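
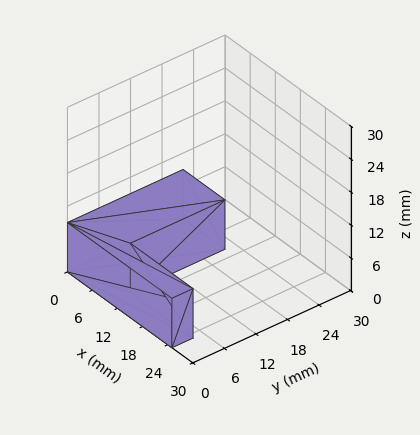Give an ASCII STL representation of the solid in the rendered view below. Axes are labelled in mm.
Reading the render: the shape is an L-shaped prism: outer 25 × 22 mm, arm thicknesses ≈ 4 mm (horizontal) and 10 mm (vertical), extruded 9 mm in z (dimensions read to the nearest mm from the axis ticks). For the STL, each face is triangulated and given an outward normal.

solid part
  facet normal 0.0000 0.0000 -1.0000
    outer loop
      vertex 25.000 4.000 0.000
      vertex 25.000 0.000 0.000
      vertex 0.000 0.000 0.000
    endloop
  endfacet
  facet normal 0.0000 0.0000 -1.0000
    outer loop
      vertex 10.000 4.000 0.000
      vertex 25.000 4.000 0.000
      vertex 0.000 0.000 0.000
    endloop
  endfacet
  facet normal 0.0000 0.0000 -1.0000
    outer loop
      vertex 10.000 22.000 0.000
      vertex 10.000 4.000 0.000
      vertex 0.000 0.000 0.000
    endloop
  endfacet
  facet normal 0.0000 0.0000 -1.0000
    outer loop
      vertex 0.000 22.000 0.000
      vertex 10.000 22.000 0.000
      vertex 0.000 0.000 0.000
    endloop
  endfacet
  facet normal 0.0000 0.0000 1.0000
    outer loop
      vertex 0.000 0.000 9.000
      vertex 25.000 0.000 9.000
      vertex 25.000 4.000 9.000
    endloop
  endfacet
  facet normal 0.0000 0.0000 1.0000
    outer loop
      vertex 0.000 0.000 9.000
      vertex 25.000 4.000 9.000
      vertex 10.000 4.000 9.000
    endloop
  endfacet
  facet normal 0.0000 0.0000 1.0000
    outer loop
      vertex 0.000 0.000 9.000
      vertex 10.000 4.000 9.000
      vertex 10.000 22.000 9.000
    endloop
  endfacet
  facet normal 0.0000 0.0000 1.0000
    outer loop
      vertex 0.000 0.000 9.000
      vertex 10.000 22.000 9.000
      vertex 0.000 22.000 9.000
    endloop
  endfacet
  facet normal 0.0000 -1.0000 0.0000
    outer loop
      vertex 0.000 0.000 0.000
      vertex 25.000 0.000 0.000
      vertex 25.000 0.000 9.000
    endloop
  endfacet
  facet normal 0.0000 -1.0000 0.0000
    outer loop
      vertex 0.000 0.000 0.000
      vertex 25.000 0.000 9.000
      vertex 0.000 0.000 9.000
    endloop
  endfacet
  facet normal 1.0000 0.0000 0.0000
    outer loop
      vertex 25.000 0.000 0.000
      vertex 25.000 4.000 0.000
      vertex 25.000 4.000 9.000
    endloop
  endfacet
  facet normal 1.0000 0.0000 0.0000
    outer loop
      vertex 25.000 0.000 0.000
      vertex 25.000 4.000 9.000
      vertex 25.000 0.000 9.000
    endloop
  endfacet
  facet normal 0.0000 1.0000 0.0000
    outer loop
      vertex 25.000 4.000 0.000
      vertex 10.000 4.000 0.000
      vertex 10.000 4.000 9.000
    endloop
  endfacet
  facet normal 0.0000 1.0000 0.0000
    outer loop
      vertex 25.000 4.000 0.000
      vertex 10.000 4.000 9.000
      vertex 25.000 4.000 9.000
    endloop
  endfacet
  facet normal 1.0000 0.0000 0.0000
    outer loop
      vertex 10.000 4.000 0.000
      vertex 10.000 22.000 0.000
      vertex 10.000 22.000 9.000
    endloop
  endfacet
  facet normal 1.0000 0.0000 0.0000
    outer loop
      vertex 10.000 4.000 0.000
      vertex 10.000 22.000 9.000
      vertex 10.000 4.000 9.000
    endloop
  endfacet
  facet normal 0.0000 1.0000 0.0000
    outer loop
      vertex 10.000 22.000 0.000
      vertex 0.000 22.000 0.000
      vertex 0.000 22.000 9.000
    endloop
  endfacet
  facet normal 0.0000 1.0000 0.0000
    outer loop
      vertex 10.000 22.000 0.000
      vertex 0.000 22.000 9.000
      vertex 10.000 22.000 9.000
    endloop
  endfacet
  facet normal -1.0000 0.0000 0.0000
    outer loop
      vertex 0.000 22.000 0.000
      vertex 0.000 0.000 0.000
      vertex 0.000 0.000 9.000
    endloop
  endfacet
  facet normal -1.0000 0.0000 0.0000
    outer loop
      vertex 0.000 22.000 0.000
      vertex 0.000 0.000 9.000
      vertex 0.000 22.000 9.000
    endloop
  endfacet
endsolid part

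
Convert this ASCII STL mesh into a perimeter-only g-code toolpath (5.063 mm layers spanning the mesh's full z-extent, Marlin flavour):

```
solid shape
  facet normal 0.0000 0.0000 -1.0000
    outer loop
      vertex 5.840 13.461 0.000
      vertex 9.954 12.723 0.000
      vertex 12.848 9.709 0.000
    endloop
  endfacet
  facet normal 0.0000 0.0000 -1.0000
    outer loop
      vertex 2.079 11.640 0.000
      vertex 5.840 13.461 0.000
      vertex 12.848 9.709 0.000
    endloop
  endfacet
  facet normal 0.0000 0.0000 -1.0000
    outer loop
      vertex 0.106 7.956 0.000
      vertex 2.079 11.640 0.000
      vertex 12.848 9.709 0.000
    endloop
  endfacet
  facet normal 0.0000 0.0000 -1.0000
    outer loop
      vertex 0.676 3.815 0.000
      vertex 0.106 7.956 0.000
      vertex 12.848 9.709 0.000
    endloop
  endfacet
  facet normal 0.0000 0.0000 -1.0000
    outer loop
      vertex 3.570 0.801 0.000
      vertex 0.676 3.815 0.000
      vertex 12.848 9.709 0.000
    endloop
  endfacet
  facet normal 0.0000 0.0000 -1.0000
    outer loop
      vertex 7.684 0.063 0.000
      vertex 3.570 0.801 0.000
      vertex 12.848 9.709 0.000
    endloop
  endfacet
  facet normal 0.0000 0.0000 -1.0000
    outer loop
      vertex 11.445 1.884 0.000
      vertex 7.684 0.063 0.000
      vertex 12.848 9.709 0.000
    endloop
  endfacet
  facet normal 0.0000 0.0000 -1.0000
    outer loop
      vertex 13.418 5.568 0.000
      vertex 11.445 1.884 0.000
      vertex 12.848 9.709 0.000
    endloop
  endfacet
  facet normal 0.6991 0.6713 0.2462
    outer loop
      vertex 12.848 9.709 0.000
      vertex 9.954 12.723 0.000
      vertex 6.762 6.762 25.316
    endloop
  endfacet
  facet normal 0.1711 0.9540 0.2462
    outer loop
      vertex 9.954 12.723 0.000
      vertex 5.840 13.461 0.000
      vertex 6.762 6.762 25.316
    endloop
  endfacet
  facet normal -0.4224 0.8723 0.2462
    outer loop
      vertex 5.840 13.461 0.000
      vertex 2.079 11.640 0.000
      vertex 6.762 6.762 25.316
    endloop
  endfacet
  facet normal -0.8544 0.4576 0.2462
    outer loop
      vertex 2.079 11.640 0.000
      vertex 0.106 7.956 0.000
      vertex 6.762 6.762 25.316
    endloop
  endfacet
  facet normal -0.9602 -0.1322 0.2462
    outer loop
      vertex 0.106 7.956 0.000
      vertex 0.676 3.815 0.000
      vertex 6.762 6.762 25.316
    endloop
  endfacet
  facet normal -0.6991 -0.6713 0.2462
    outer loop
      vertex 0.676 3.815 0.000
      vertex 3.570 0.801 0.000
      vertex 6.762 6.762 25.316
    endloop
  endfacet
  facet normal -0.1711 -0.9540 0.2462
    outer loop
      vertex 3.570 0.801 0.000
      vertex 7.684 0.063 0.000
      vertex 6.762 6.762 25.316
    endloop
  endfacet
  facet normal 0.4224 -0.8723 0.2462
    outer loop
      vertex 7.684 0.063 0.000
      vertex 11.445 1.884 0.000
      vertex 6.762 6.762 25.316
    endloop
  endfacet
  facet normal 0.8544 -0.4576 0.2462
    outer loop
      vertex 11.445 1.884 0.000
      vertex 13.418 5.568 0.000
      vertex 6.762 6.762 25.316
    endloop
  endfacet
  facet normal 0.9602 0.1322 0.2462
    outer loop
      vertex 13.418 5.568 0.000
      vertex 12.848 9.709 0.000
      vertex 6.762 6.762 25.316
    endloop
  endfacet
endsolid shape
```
; perimeter-only toolpath
G21 ; units = mm
G90 ; absolute positioning
G28 ; home
; layer 1
G0 Z5.063
G0 X11.631 Y9.120
G1 X9.316 Y11.531
G1 X6.024 Y12.121
G1 X3.016 Y10.664
G1 X1.437 Y7.717
G1 X1.893 Y4.404
G1 X4.208 Y1.993
G1 X7.500 Y1.403
G1 X10.508 Y2.860
G1 X12.087 Y5.807
G1 X11.631 Y9.120
; layer 2
G0 Z10.126
G0 X10.414 Y8.530
G1 X8.677 Y10.339
G1 X6.209 Y10.781
G1 X3.952 Y9.689
G1 X2.768 Y7.478
G1 X3.110 Y4.994
G1 X4.847 Y3.185
G1 X7.315 Y2.743
G1 X9.572 Y3.835
G1 X10.756 Y6.046
G1 X10.414 Y8.530
; layer 3
G0 Z15.190
G0 X9.196 Y7.941
G1 X8.039 Y9.146
G1 X6.393 Y9.442
G1 X4.889 Y8.713
G1 X4.100 Y7.240
G1 X4.328 Y5.583
G1 X5.485 Y4.378
G1 X7.131 Y4.082
G1 X8.635 Y4.811
G1 X9.424 Y6.284
G1 X9.196 Y7.941
; layer 4
G0 Z20.253
G0 X7.979 Y7.351
G1 X7.400 Y7.954
G1 X6.578 Y8.102
G1 X5.825 Y7.738
G1 X5.431 Y7.001
G1 X5.545 Y6.173
G1 X6.124 Y5.570
G1 X6.946 Y5.422
G1 X7.699 Y5.786
G1 X8.093 Y6.523
G1 X7.979 Y7.351
M2 ; end

The solid is a regular 10-sided pyramid, base circumscribed radius ≈ 6.76 mm, apex at z ≈ 25.3 mm. Slicing at Δz = 5.063 mm — 5 equal slices spanning the solid's height, so layer i sits at z = i·h/5 — gives 4 non-empty perimeters. Each is a 10-segment closed polygon; G0 lifts to the layer z and rapids to the start vertex, then G1 traces the edges. The cross-section shrinks linearly with z (the slice at the apex is degenerate and omitted).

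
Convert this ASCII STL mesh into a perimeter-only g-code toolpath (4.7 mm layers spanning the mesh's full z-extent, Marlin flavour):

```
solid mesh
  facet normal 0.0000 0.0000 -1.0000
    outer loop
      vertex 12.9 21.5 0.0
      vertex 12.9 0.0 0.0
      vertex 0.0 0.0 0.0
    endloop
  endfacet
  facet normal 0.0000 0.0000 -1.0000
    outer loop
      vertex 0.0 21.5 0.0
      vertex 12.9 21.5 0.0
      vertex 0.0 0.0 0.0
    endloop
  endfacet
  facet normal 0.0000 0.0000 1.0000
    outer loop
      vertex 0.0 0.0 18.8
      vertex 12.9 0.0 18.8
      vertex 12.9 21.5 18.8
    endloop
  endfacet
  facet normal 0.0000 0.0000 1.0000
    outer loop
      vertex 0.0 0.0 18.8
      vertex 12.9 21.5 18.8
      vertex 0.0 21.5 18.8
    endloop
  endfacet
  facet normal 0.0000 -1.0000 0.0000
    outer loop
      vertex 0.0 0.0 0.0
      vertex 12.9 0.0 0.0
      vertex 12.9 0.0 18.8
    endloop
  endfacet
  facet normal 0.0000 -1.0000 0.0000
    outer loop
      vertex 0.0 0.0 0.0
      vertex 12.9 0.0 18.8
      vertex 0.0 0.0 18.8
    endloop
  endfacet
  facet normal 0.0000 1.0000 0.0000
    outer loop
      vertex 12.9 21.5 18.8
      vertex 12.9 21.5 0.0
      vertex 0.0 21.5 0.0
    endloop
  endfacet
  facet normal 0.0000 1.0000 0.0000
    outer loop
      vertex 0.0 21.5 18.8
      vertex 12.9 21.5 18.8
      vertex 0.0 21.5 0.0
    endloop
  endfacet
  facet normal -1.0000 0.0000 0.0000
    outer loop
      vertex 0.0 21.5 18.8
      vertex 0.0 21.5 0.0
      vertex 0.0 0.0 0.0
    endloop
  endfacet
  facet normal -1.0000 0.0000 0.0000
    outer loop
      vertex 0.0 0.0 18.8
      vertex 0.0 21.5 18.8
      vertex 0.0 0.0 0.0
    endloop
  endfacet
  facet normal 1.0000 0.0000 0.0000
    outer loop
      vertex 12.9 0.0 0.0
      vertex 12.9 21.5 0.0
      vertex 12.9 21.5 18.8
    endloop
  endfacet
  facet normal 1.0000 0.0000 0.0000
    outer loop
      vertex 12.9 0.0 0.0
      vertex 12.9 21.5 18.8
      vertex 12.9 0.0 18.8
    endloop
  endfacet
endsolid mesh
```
; perimeter-only toolpath
G21 ; units = mm
G90 ; absolute positioning
G28 ; home
; layer 1
G0 Z4.7
G0 X0.0 Y0.0
G1 X12.9 Y0.0
G1 X12.9 Y21.5
G1 X0.0 Y21.5
G1 X0.0 Y0.0
; layer 2
G0 Z9.4
G0 X0.0 Y0.0
G1 X12.9 Y0.0
G1 X12.9 Y21.5
G1 X0.0 Y21.5
G1 X0.0 Y0.0
; layer 3
G0 Z14.1
G0 X0.0 Y0.0
G1 X12.9 Y0.0
G1 X12.9 Y21.5
G1 X0.0 Y21.5
G1 X0.0 Y0.0
; layer 4
G0 Z18.8
G0 X0.0 Y0.0
G1 X12.9 Y0.0
G1 X12.9 Y21.5
G1 X0.0 Y21.5
G1 X0.0 Y0.0
M2 ; end

The solid is a rectangular box, roughly 12.9 × 21.5 mm footprint and 18.8 mm tall. Slicing at Δz = 4.7 mm — 4 equal slices spanning the solid's height, so layer i sits at z = i·h/4 — gives 4 non-empty perimeters. Each is a 4-segment closed polygon; G0 lifts to the layer z and rapids to the start vertex, then G1 traces the edges.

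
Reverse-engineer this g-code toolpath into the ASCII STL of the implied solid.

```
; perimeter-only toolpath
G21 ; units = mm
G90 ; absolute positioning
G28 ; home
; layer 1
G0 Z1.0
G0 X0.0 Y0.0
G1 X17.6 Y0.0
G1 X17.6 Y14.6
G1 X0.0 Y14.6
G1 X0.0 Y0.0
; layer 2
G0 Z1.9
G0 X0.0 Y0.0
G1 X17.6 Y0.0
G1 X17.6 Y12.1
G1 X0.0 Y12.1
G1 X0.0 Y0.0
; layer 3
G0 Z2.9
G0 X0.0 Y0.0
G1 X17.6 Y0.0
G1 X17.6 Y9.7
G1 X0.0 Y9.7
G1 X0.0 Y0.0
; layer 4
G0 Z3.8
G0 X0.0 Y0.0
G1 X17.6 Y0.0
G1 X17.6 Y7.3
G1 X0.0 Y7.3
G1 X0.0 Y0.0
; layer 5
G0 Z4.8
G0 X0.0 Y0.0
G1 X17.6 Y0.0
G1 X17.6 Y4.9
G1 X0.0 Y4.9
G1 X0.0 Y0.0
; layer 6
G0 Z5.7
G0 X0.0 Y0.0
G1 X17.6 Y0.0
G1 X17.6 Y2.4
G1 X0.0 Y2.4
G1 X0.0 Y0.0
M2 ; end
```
solid part
  facet normal 0.0000 0.0000 -1.0000
    outer loop
      vertex 17.6 17.0 0.0
      vertex 17.6 0.0 0.0
      vertex 0.0 0.0 0.0
    endloop
  endfacet
  facet normal 0.0000 0.0000 -1.0000
    outer loop
      vertex 0.0 17.0 0.0
      vertex 17.6 17.0 0.0
      vertex 0.0 0.0 0.0
    endloop
  endfacet
  facet normal 0.0000 -1.0000 0.0000
    outer loop
      vertex 0.0 0.0 0.0
      vertex 17.6 0.0 0.0
      vertex 17.6 0.0 6.7
    endloop
  endfacet
  facet normal 0.0000 -1.0000 0.0000
    outer loop
      vertex 0.0 0.0 0.0
      vertex 17.6 0.0 6.7
      vertex 0.0 0.0 6.7
    endloop
  endfacet
  facet normal 0.0000 0.3667 0.9304
    outer loop
      vertex 0.0 0.0 6.7
      vertex 17.6 0.0 6.7
      vertex 17.6 17.0 0.0
    endloop
  endfacet
  facet normal 0.0000 0.3667 0.9304
    outer loop
      vertex 0.0 0.0 6.7
      vertex 17.6 17.0 0.0
      vertex 0.0 17.0 0.0
    endloop
  endfacet
  facet normal -1.0000 0.0000 0.0000
    outer loop
      vertex 0.0 0.0 6.7
      vertex 0.0 17.0 0.0
      vertex 0.0 0.0 0.0
    endloop
  endfacet
  facet normal 1.0000 0.0000 0.0000
    outer loop
      vertex 17.6 0.0 0.0
      vertex 17.6 17.0 0.0
      vertex 17.6 0.0 6.7
    endloop
  endfacet
endsolid part

The G0 Z moves step by Δz≈1.0 mm. The G1 loops shrink linearly with z, so the solid tapers from its base footprint up to z≈6.7. Closing with a flat bottom cap and the tapered top and triangulating gives 8 facets — a wedge (ramp): 17.6 × 17 mm base, rising to 6.7 mm along the y=0 edge and sloping linearly to z=0 at y=17.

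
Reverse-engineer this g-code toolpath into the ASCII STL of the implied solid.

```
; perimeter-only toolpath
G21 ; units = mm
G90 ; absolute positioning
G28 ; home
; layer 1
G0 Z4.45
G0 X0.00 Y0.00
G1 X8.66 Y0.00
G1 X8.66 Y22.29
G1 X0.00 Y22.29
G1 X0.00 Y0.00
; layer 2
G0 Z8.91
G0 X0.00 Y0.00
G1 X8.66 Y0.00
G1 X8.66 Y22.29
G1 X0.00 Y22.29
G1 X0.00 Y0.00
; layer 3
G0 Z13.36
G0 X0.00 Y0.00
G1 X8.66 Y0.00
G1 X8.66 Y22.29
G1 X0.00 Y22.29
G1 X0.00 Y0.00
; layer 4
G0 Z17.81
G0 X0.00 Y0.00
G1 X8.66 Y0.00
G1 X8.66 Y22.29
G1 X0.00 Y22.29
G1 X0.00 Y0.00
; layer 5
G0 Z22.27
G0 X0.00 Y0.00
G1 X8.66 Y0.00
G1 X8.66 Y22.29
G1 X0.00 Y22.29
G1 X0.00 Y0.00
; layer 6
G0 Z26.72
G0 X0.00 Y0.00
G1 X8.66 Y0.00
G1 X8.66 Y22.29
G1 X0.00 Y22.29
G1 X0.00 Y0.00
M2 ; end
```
solid part
  facet normal 0.0000 0.0000 -1.0000
    outer loop
      vertex 8.66 22.29 0.00
      vertex 8.66 0.00 0.00
      vertex 0.00 0.00 0.00
    endloop
  endfacet
  facet normal 0.0000 0.0000 -1.0000
    outer loop
      vertex 0.00 22.29 0.00
      vertex 8.66 22.29 0.00
      vertex 0.00 0.00 0.00
    endloop
  endfacet
  facet normal 0.0000 0.0000 1.0000
    outer loop
      vertex 0.00 0.00 26.72
      vertex 8.66 0.00 26.72
      vertex 8.66 22.29 26.72
    endloop
  endfacet
  facet normal 0.0000 0.0000 1.0000
    outer loop
      vertex 0.00 0.00 26.72
      vertex 8.66 22.29 26.72
      vertex 0.00 22.29 26.72
    endloop
  endfacet
  facet normal 0.0000 -1.0000 0.0000
    outer loop
      vertex 0.00 0.00 0.00
      vertex 8.66 0.00 0.00
      vertex 8.66 0.00 26.72
    endloop
  endfacet
  facet normal 0.0000 -1.0000 0.0000
    outer loop
      vertex 0.00 0.00 0.00
      vertex 8.66 0.00 26.72
      vertex 0.00 0.00 26.72
    endloop
  endfacet
  facet normal 0.0000 1.0000 0.0000
    outer loop
      vertex 8.66 22.29 26.72
      vertex 8.66 22.29 0.00
      vertex 0.00 22.29 0.00
    endloop
  endfacet
  facet normal 0.0000 1.0000 0.0000
    outer loop
      vertex 0.00 22.29 26.72
      vertex 8.66 22.29 26.72
      vertex 0.00 22.29 0.00
    endloop
  endfacet
  facet normal -1.0000 0.0000 0.0000
    outer loop
      vertex 0.00 22.29 26.72
      vertex 0.00 22.29 0.00
      vertex 0.00 0.00 0.00
    endloop
  endfacet
  facet normal -1.0000 0.0000 0.0000
    outer loop
      vertex 0.00 0.00 26.72
      vertex 0.00 22.29 26.72
      vertex 0.00 0.00 0.00
    endloop
  endfacet
  facet normal 1.0000 0.0000 0.0000
    outer loop
      vertex 8.66 0.00 0.00
      vertex 8.66 22.29 0.00
      vertex 8.66 22.29 26.72
    endloop
  endfacet
  facet normal 1.0000 0.0000 0.0000
    outer loop
      vertex 8.66 0.00 0.00
      vertex 8.66 22.29 26.72
      vertex 8.66 0.00 26.72
    endloop
  endfacet
endsolid part

The G0 Z moves step by Δz≈4.45 mm. Every layer's G1 loop is the same polygon, so the solid is a straight extrusion of it from z=0 to z≈26.7. Closing with flat bottom and top caps and triangulating gives 12 facets — a rectangular box, roughly 8.66 × 22.3 mm footprint and 26.7 mm tall.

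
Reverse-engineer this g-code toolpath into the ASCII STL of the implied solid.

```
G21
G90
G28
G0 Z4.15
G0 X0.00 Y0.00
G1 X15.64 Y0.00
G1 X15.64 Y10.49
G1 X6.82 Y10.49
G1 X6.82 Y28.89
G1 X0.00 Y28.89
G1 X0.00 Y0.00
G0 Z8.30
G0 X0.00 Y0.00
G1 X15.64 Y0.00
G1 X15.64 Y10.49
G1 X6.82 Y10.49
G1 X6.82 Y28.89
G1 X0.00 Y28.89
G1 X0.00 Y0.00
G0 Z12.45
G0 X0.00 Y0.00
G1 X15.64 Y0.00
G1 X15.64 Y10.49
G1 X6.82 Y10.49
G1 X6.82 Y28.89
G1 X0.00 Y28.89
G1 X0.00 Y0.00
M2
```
solid part
  facet normal 0.0000 0.0000 -1.0000
    outer loop
      vertex 15.64 10.49 0.00
      vertex 15.64 0.00 0.00
      vertex 0.00 0.00 0.00
    endloop
  endfacet
  facet normal 0.0000 0.0000 -1.0000
    outer loop
      vertex 6.82 10.49 0.00
      vertex 15.64 10.49 0.00
      vertex 0.00 0.00 0.00
    endloop
  endfacet
  facet normal 0.0000 0.0000 -1.0000
    outer loop
      vertex 6.82 28.89 0.00
      vertex 6.82 10.49 0.00
      vertex 0.00 0.00 0.00
    endloop
  endfacet
  facet normal 0.0000 0.0000 -1.0000
    outer loop
      vertex 0.00 28.89 0.00
      vertex 6.82 28.89 0.00
      vertex 0.00 0.00 0.00
    endloop
  endfacet
  facet normal 0.0000 0.0000 1.0000
    outer loop
      vertex 0.00 0.00 12.45
      vertex 15.64 0.00 12.45
      vertex 15.64 10.49 12.45
    endloop
  endfacet
  facet normal 0.0000 0.0000 1.0000
    outer loop
      vertex 0.00 0.00 12.45
      vertex 15.64 10.49 12.45
      vertex 6.82 10.49 12.45
    endloop
  endfacet
  facet normal 0.0000 0.0000 1.0000
    outer loop
      vertex 0.00 0.00 12.45
      vertex 6.82 10.49 12.45
      vertex 6.82 28.89 12.45
    endloop
  endfacet
  facet normal 0.0000 0.0000 1.0000
    outer loop
      vertex 0.00 0.00 12.45
      vertex 6.82 28.89 12.45
      vertex 0.00 28.89 12.45
    endloop
  endfacet
  facet normal 0.0000 -1.0000 0.0000
    outer loop
      vertex 0.00 0.00 0.00
      vertex 15.64 0.00 0.00
      vertex 15.64 0.00 12.45
    endloop
  endfacet
  facet normal 0.0000 -1.0000 0.0000
    outer loop
      vertex 0.00 0.00 0.00
      vertex 15.64 0.00 12.45
      vertex 0.00 0.00 12.45
    endloop
  endfacet
  facet normal 1.0000 0.0000 0.0000
    outer loop
      vertex 15.64 0.00 0.00
      vertex 15.64 10.49 0.00
      vertex 15.64 10.49 12.45
    endloop
  endfacet
  facet normal 1.0000 0.0000 0.0000
    outer loop
      vertex 15.64 0.00 0.00
      vertex 15.64 10.49 12.45
      vertex 15.64 0.00 12.45
    endloop
  endfacet
  facet normal 0.0000 1.0000 0.0000
    outer loop
      vertex 15.64 10.49 0.00
      vertex 6.82 10.49 0.00
      vertex 6.82 10.49 12.45
    endloop
  endfacet
  facet normal 0.0000 1.0000 0.0000
    outer loop
      vertex 15.64 10.49 0.00
      vertex 6.82 10.49 12.45
      vertex 15.64 10.49 12.45
    endloop
  endfacet
  facet normal 1.0000 0.0000 0.0000
    outer loop
      vertex 6.82 10.49 0.00
      vertex 6.82 28.89 0.00
      vertex 6.82 28.89 12.45
    endloop
  endfacet
  facet normal 1.0000 0.0000 0.0000
    outer loop
      vertex 6.82 10.49 0.00
      vertex 6.82 28.89 12.45
      vertex 6.82 10.49 12.45
    endloop
  endfacet
  facet normal 0.0000 1.0000 0.0000
    outer loop
      vertex 6.82 28.89 0.00
      vertex 0.00 28.89 0.00
      vertex 0.00 28.89 12.45
    endloop
  endfacet
  facet normal 0.0000 1.0000 0.0000
    outer loop
      vertex 6.82 28.89 0.00
      vertex 0.00 28.89 12.45
      vertex 6.82 28.89 12.45
    endloop
  endfacet
  facet normal -1.0000 0.0000 0.0000
    outer loop
      vertex 0.00 28.89 0.00
      vertex 0.00 0.00 0.00
      vertex 0.00 0.00 12.45
    endloop
  endfacet
  facet normal -1.0000 0.0000 0.0000
    outer loop
      vertex 0.00 28.89 0.00
      vertex 0.00 0.00 12.45
      vertex 0.00 28.89 12.45
    endloop
  endfacet
endsolid part

The G0 Z moves step by Δz≈4.15 mm. Every layer's G1 loop is the same polygon, so the solid is a straight extrusion of it from z=0 to z≈12.4. Closing with flat bottom and top caps and triangulating gives 20 facets — an L-shaped prism: outer 15.6 × 28.9 mm, arm thicknesses ≈ 10.5 mm (horizontal) and 6.82 mm (vertical), extruded 12.4 mm in z.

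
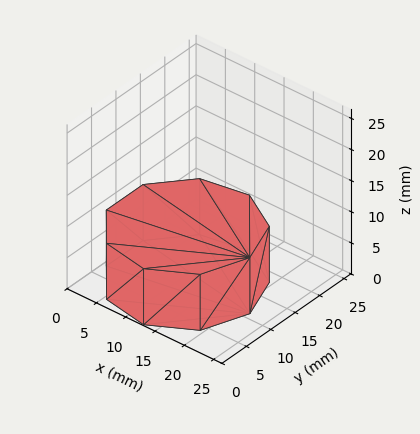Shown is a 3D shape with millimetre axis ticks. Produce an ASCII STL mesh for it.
Reading the render: the shape is a regular 9-sided prism (a cylinder approximated with 9 flat sides), circumscribed radius ≈ 11 mm, height ≈ 9 mm (dimensions read to the nearest mm from the axis ticks). For the STL, each face is triangulated and given an outward normal.

solid part
  facet normal 0.0000 0.0000 -1.0000
    outer loop
      vertex 12.91 21.83 0.00
      vertex 19.43 18.07 0.00
      vertex 22.00 11.00 0.00
    endloop
  endfacet
  facet normal 0.0000 0.0000 -1.0000
    outer loop
      vertex 5.50 20.53 0.00
      vertex 12.91 21.83 0.00
      vertex 22.00 11.00 0.00
    endloop
  endfacet
  facet normal 0.0000 0.0000 -1.0000
    outer loop
      vertex 0.66 14.76 0.00
      vertex 5.50 20.53 0.00
      vertex 22.00 11.00 0.00
    endloop
  endfacet
  facet normal 0.0000 0.0000 -1.0000
    outer loop
      vertex 0.66 7.24 0.00
      vertex 0.66 14.76 0.00
      vertex 22.00 11.00 0.00
    endloop
  endfacet
  facet normal 0.0000 0.0000 -1.0000
    outer loop
      vertex 5.50 1.47 0.00
      vertex 0.66 7.24 0.00
      vertex 22.00 11.00 0.00
    endloop
  endfacet
  facet normal 0.0000 0.0000 -1.0000
    outer loop
      vertex 12.91 0.17 0.00
      vertex 5.50 1.47 0.00
      vertex 22.00 11.00 0.00
    endloop
  endfacet
  facet normal 0.0000 0.0000 -1.0000
    outer loop
      vertex 19.43 3.93 0.00
      vertex 12.91 0.17 0.00
      vertex 22.00 11.00 0.00
    endloop
  endfacet
  facet normal 0.0000 0.0000 1.0000
    outer loop
      vertex 22.00 11.00 9.00
      vertex 19.43 18.07 9.00
      vertex 12.91 21.83 9.00
    endloop
  endfacet
  facet normal 0.0000 0.0000 1.0000
    outer loop
      vertex 22.00 11.00 9.00
      vertex 12.91 21.83 9.00
      vertex 5.50 20.53 9.00
    endloop
  endfacet
  facet normal 0.0000 0.0000 1.0000
    outer loop
      vertex 22.00 11.00 9.00
      vertex 5.50 20.53 9.00
      vertex 0.66 14.76 9.00
    endloop
  endfacet
  facet normal 0.0000 0.0000 1.0000
    outer loop
      vertex 22.00 11.00 9.00
      vertex 0.66 14.76 9.00
      vertex 0.66 7.24 9.00
    endloop
  endfacet
  facet normal 0.0000 0.0000 1.0000
    outer loop
      vertex 22.00 11.00 9.00
      vertex 0.66 7.24 9.00
      vertex 5.50 1.47 9.00
    endloop
  endfacet
  facet normal 0.0000 0.0000 1.0000
    outer loop
      vertex 22.00 11.00 9.00
      vertex 5.50 1.47 9.00
      vertex 12.91 0.17 9.00
    endloop
  endfacet
  facet normal 0.0000 0.0000 1.0000
    outer loop
      vertex 22.00 11.00 9.00
      vertex 12.91 0.17 9.00
      vertex 19.43 3.93 9.00
    endloop
  endfacet
  facet normal 0.9398 0.3416 0.0000
    outer loop
      vertex 22.00 11.00 0.00
      vertex 19.43 18.07 0.00
      vertex 19.43 18.07 9.00
    endloop
  endfacet
  facet normal 0.9398 0.3416 0.0000
    outer loop
      vertex 22.00 11.00 0.00
      vertex 19.43 18.07 9.00
      vertex 22.00 11.00 9.00
    endloop
  endfacet
  facet normal 0.4996 0.8663 0.0000
    outer loop
      vertex 19.43 18.07 0.00
      vertex 12.91 21.83 0.00
      vertex 12.91 21.83 9.00
    endloop
  endfacet
  facet normal 0.4996 0.8663 0.0000
    outer loop
      vertex 19.43 18.07 0.00
      vertex 12.91 21.83 9.00
      vertex 19.43 18.07 9.00
    endloop
  endfacet
  facet normal -0.1728 0.9850 0.0000
    outer loop
      vertex 12.91 21.83 0.00
      vertex 5.50 20.53 0.00
      vertex 5.50 20.53 9.00
    endloop
  endfacet
  facet normal -0.1728 0.9850 0.0000
    outer loop
      vertex 12.91 21.83 0.00
      vertex 5.50 20.53 9.00
      vertex 12.91 21.83 9.00
    endloop
  endfacet
  facet normal -0.7661 0.6427 0.0000
    outer loop
      vertex 5.50 20.53 0.00
      vertex 0.66 14.76 0.00
      vertex 0.66 14.76 9.00
    endloop
  endfacet
  facet normal -0.7661 0.6427 0.0000
    outer loop
      vertex 5.50 20.53 0.00
      vertex 0.66 14.76 9.00
      vertex 5.50 20.53 9.00
    endloop
  endfacet
  facet normal -1.0000 0.0000 0.0000
    outer loop
      vertex 0.66 14.76 0.00
      vertex 0.66 7.24 0.00
      vertex 0.66 7.24 9.00
    endloop
  endfacet
  facet normal -1.0000 0.0000 0.0000
    outer loop
      vertex 0.66 14.76 0.00
      vertex 0.66 7.24 9.00
      vertex 0.66 14.76 9.00
    endloop
  endfacet
  facet normal -0.7661 -0.6427 0.0000
    outer loop
      vertex 0.66 7.24 0.00
      vertex 5.50 1.47 0.00
      vertex 5.50 1.47 9.00
    endloop
  endfacet
  facet normal -0.7661 -0.6427 0.0000
    outer loop
      vertex 0.66 7.24 0.00
      vertex 5.50 1.47 9.00
      vertex 0.66 7.24 9.00
    endloop
  endfacet
  facet normal -0.1728 -0.9850 0.0000
    outer loop
      vertex 5.50 1.47 0.00
      vertex 12.91 0.17 0.00
      vertex 12.91 0.17 9.00
    endloop
  endfacet
  facet normal -0.1728 -0.9850 0.0000
    outer loop
      vertex 5.50 1.47 0.00
      vertex 12.91 0.17 9.00
      vertex 5.50 1.47 9.00
    endloop
  endfacet
  facet normal 0.4996 -0.8663 0.0000
    outer loop
      vertex 12.91 0.17 0.00
      vertex 19.43 3.93 0.00
      vertex 19.43 3.93 9.00
    endloop
  endfacet
  facet normal 0.4996 -0.8663 0.0000
    outer loop
      vertex 12.91 0.17 0.00
      vertex 19.43 3.93 9.00
      vertex 12.91 0.17 9.00
    endloop
  endfacet
  facet normal 0.9398 -0.3416 0.0000
    outer loop
      vertex 19.43 3.93 0.00
      vertex 22.00 11.00 0.00
      vertex 22.00 11.00 9.00
    endloop
  endfacet
  facet normal 0.9398 -0.3416 0.0000
    outer loop
      vertex 19.43 3.93 0.00
      vertex 22.00 11.00 9.00
      vertex 19.43 3.93 9.00
    endloop
  endfacet
endsolid part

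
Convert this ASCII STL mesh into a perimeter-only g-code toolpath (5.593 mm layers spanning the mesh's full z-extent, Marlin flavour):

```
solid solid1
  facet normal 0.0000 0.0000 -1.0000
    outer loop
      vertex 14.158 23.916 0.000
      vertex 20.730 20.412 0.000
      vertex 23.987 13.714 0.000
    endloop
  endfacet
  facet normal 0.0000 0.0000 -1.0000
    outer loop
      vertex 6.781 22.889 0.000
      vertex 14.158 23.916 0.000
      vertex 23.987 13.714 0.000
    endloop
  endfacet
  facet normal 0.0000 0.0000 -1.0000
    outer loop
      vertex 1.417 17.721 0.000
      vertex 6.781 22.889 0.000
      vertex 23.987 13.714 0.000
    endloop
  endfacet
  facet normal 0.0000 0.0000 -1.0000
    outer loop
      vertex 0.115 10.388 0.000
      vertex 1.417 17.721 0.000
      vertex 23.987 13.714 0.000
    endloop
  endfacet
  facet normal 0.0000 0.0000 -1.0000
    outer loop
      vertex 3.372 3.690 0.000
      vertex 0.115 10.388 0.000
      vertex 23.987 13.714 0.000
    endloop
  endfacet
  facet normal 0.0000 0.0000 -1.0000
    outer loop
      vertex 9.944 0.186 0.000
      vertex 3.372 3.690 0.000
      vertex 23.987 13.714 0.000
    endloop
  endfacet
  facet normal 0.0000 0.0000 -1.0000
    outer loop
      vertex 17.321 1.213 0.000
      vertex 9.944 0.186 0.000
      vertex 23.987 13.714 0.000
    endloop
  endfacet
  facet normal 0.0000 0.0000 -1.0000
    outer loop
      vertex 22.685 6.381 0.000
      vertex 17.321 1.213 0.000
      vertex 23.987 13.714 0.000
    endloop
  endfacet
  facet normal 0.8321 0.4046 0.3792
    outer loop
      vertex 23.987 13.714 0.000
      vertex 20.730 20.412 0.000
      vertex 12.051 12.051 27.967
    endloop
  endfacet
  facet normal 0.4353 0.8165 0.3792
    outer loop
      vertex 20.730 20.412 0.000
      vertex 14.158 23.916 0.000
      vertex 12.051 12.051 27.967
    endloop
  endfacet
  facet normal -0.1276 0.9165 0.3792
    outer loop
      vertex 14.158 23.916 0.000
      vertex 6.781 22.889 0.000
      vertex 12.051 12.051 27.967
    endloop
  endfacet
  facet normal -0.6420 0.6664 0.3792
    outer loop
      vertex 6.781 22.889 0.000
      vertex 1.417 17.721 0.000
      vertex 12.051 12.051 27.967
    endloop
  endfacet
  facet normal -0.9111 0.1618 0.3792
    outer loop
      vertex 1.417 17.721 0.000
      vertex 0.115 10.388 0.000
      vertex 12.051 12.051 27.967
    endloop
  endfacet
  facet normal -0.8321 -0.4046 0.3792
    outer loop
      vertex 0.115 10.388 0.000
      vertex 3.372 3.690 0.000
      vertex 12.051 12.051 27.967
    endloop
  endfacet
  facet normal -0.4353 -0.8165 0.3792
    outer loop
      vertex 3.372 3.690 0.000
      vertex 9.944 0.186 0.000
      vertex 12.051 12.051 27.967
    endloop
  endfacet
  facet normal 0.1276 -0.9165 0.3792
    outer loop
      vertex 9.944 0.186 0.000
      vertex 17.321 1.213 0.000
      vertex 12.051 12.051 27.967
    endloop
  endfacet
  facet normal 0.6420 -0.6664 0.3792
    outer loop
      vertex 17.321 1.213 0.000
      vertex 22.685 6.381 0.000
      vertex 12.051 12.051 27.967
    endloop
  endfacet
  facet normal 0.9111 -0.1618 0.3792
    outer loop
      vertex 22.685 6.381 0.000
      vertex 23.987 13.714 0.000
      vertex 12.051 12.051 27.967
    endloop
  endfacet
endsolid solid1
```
; perimeter-only toolpath
G21 ; units = mm
G90 ; absolute positioning
G28 ; home
; layer 1
G0 Z5.593
G0 X21.600 Y13.381
G1 X18.994 Y18.740
G1 X13.737 Y21.543
G1 X7.835 Y20.721
G1 X3.544 Y16.587
G1 X2.502 Y10.721
G1 X5.108 Y5.362
G1 X10.365 Y2.559
G1 X16.267 Y3.381
G1 X20.558 Y7.515
G1 X21.600 Y13.381
; layer 2
G0 Z11.187
G0 X19.213 Y13.049
G1 X17.258 Y17.068
G1 X13.315 Y19.170
G1 X8.889 Y18.554
G1 X5.671 Y15.453
G1 X4.889 Y11.053
G1 X6.844 Y7.034
G1 X10.787 Y4.932
G1 X15.213 Y5.548
G1 X18.431 Y8.649
G1 X19.213 Y13.049
; layer 3
G0 Z16.780
G0 X16.825 Y12.716
G1 X15.523 Y15.395
G1 X12.894 Y16.797
G1 X9.943 Y16.386
G1 X7.797 Y14.319
G1 X7.277 Y11.386
G1 X8.579 Y8.707
G1 X11.208 Y7.305
G1 X14.159 Y7.716
G1 X16.305 Y9.783
G1 X16.825 Y12.716
; layer 4
G0 Z22.374
G0 X14.438 Y12.384
G1 X13.787 Y13.723
G1 X12.472 Y14.424
G1 X10.997 Y14.219
G1 X9.924 Y13.185
G1 X9.664 Y11.718
G1 X10.315 Y10.379
G1 X11.630 Y9.678
G1 X13.105 Y9.883
G1 X14.178 Y10.917
G1 X14.438 Y12.384
M2 ; end

The solid is a regular 10-sided pyramid, base circumscribed radius ≈ 12.1 mm, apex at z ≈ 28 mm. Slicing at Δz = 5.593 mm — 5 equal slices spanning the solid's height, so layer i sits at z = i·h/5 — gives 4 non-empty perimeters. Each is a 10-segment closed polygon; G0 lifts to the layer z and rapids to the start vertex, then G1 traces the edges. The cross-section shrinks linearly with z (the slice at the apex is degenerate and omitted).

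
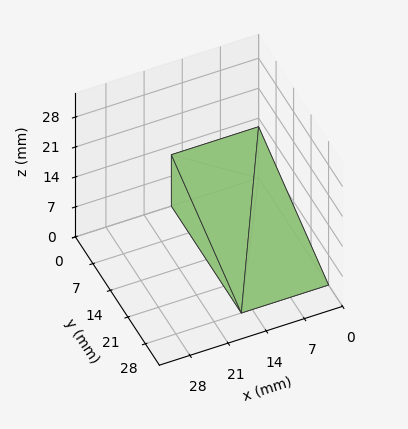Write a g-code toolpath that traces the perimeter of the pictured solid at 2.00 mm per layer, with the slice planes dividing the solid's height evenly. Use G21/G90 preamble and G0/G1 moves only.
Reading the render: the shape is a wedge (ramp): 16 × 28 mm base, rising to 12 mm along the y=0 edge and sloping linearly to z=0 at y=28 (dimensions read to the nearest mm from the axis ticks). For the g-code, the solid's height is divided into equal slices at the stated Δz and each level perimeter traced with G1 moves after a G0 lift.

; perimeter-only toolpath
G21 ; units = mm
G90 ; absolute positioning
G28 ; home
; layer 1
G0 Z2.00
G0 X0.00 Y0.00
G1 X16.00 Y0.00
G1 X16.00 Y23.33
G1 X0.00 Y23.33
G1 X0.00 Y0.00
; layer 2
G0 Z4.00
G0 X0.00 Y0.00
G1 X16.00 Y0.00
G1 X16.00 Y18.67
G1 X0.00 Y18.67
G1 X0.00 Y0.00
; layer 3
G0 Z6.00
G0 X0.00 Y0.00
G1 X16.00 Y0.00
G1 X16.00 Y14.00
G1 X0.00 Y14.00
G1 X0.00 Y0.00
; layer 4
G0 Z8.00
G0 X0.00 Y0.00
G1 X16.00 Y0.00
G1 X16.00 Y9.33
G1 X0.00 Y9.33
G1 X0.00 Y0.00
; layer 5
G0 Z10.00
G0 X0.00 Y0.00
G1 X16.00 Y0.00
G1 X16.00 Y4.67
G1 X0.00 Y4.67
G1 X0.00 Y0.00
M2 ; end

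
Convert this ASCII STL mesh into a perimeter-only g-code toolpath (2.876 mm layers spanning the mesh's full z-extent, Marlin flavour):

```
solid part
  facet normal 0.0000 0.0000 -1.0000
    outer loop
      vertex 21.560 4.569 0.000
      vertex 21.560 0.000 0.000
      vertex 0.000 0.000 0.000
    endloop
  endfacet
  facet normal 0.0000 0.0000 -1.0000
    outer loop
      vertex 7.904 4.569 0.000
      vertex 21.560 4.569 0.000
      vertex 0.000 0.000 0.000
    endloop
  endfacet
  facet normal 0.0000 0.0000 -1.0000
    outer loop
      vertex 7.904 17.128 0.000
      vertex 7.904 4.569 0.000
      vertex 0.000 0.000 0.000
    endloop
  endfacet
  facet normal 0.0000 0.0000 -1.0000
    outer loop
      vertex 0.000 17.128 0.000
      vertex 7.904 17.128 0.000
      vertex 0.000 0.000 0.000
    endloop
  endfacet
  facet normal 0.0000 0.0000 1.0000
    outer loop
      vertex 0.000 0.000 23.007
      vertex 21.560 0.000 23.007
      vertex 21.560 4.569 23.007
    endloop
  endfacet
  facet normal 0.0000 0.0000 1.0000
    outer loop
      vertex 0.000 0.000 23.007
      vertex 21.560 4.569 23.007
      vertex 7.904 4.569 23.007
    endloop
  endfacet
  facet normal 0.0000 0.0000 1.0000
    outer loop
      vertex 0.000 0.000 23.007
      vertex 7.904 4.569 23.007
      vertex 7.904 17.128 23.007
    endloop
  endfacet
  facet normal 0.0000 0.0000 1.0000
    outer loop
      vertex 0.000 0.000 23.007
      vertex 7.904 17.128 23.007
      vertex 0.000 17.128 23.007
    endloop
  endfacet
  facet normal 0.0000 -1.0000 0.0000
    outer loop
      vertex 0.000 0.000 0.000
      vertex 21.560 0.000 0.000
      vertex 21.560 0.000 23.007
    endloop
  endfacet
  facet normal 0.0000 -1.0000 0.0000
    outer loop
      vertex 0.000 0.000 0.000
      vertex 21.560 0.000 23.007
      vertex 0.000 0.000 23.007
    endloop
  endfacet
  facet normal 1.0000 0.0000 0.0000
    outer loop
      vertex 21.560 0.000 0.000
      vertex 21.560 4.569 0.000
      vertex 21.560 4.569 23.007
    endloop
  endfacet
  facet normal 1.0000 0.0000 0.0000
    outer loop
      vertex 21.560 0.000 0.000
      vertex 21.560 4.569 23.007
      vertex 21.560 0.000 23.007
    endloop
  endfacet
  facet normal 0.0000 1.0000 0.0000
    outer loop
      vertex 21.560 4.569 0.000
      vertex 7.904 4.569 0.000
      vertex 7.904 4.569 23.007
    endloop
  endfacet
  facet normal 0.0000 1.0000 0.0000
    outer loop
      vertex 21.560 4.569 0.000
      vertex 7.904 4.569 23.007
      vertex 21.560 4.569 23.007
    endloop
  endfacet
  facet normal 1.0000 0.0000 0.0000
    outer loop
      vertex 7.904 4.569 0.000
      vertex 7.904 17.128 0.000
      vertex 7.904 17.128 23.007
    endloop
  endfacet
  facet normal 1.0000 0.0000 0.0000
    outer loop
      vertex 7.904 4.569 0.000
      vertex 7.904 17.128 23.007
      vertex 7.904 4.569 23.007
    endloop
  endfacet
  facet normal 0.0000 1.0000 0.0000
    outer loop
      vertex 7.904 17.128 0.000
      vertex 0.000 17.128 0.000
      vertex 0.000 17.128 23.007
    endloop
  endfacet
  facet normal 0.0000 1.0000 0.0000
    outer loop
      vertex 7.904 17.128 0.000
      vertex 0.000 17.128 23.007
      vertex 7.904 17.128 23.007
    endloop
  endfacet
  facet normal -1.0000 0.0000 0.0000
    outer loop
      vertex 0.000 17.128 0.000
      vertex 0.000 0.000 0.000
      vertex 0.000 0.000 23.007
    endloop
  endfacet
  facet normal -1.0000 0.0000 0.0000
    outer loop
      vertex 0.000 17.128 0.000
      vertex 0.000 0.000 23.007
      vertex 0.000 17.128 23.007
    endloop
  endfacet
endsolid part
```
; perimeter-only toolpath
G21 ; units = mm
G90 ; absolute positioning
G28 ; home
; layer 1
G0 Z2.876
G0 X0.000 Y0.000
G1 X21.560 Y0.000
G1 X21.560 Y4.569
G1 X7.904 Y4.569
G1 X7.904 Y17.128
G1 X0.000 Y17.128
G1 X0.000 Y0.000
; layer 2
G0 Z5.752
G0 X0.000 Y0.000
G1 X21.560 Y0.000
G1 X21.560 Y4.569
G1 X7.904 Y4.569
G1 X7.904 Y17.128
G1 X0.000 Y17.128
G1 X0.000 Y0.000
; layer 3
G0 Z8.628
G0 X0.000 Y0.000
G1 X21.560 Y0.000
G1 X21.560 Y4.569
G1 X7.904 Y4.569
G1 X7.904 Y17.128
G1 X0.000 Y17.128
G1 X0.000 Y0.000
; layer 4
G0 Z11.504
G0 X0.000 Y0.000
G1 X21.560 Y0.000
G1 X21.560 Y4.569
G1 X7.904 Y4.569
G1 X7.904 Y17.128
G1 X0.000 Y17.128
G1 X0.000 Y0.000
; layer 5
G0 Z14.379
G0 X0.000 Y0.000
G1 X21.560 Y0.000
G1 X21.560 Y4.569
G1 X7.904 Y4.569
G1 X7.904 Y17.128
G1 X0.000 Y17.128
G1 X0.000 Y0.000
; layer 6
G0 Z17.255
G0 X0.000 Y0.000
G1 X21.560 Y0.000
G1 X21.560 Y4.569
G1 X7.904 Y4.569
G1 X7.904 Y17.128
G1 X0.000 Y17.128
G1 X0.000 Y0.000
; layer 7
G0 Z20.131
G0 X0.000 Y0.000
G1 X21.560 Y0.000
G1 X21.560 Y4.569
G1 X7.904 Y4.569
G1 X7.904 Y17.128
G1 X0.000 Y17.128
G1 X0.000 Y0.000
; layer 8
G0 Z23.007
G0 X0.000 Y0.000
G1 X21.560 Y0.000
G1 X21.560 Y4.569
G1 X7.904 Y4.569
G1 X7.904 Y17.128
G1 X0.000 Y17.128
G1 X0.000 Y0.000
M2 ; end

The solid is an L-shaped prism: outer 21.6 × 17.1 mm, arm thicknesses ≈ 4.57 mm (horizontal) and 7.9 mm (vertical), extruded 23 mm in z. Slicing at Δz = 2.876 mm — 8 equal slices spanning the solid's height, so layer i sits at z = i·h/8 — gives 8 non-empty perimeters. Each is a 6-segment closed polygon; G0 lifts to the layer z and rapids to the start vertex, then G1 traces the edges.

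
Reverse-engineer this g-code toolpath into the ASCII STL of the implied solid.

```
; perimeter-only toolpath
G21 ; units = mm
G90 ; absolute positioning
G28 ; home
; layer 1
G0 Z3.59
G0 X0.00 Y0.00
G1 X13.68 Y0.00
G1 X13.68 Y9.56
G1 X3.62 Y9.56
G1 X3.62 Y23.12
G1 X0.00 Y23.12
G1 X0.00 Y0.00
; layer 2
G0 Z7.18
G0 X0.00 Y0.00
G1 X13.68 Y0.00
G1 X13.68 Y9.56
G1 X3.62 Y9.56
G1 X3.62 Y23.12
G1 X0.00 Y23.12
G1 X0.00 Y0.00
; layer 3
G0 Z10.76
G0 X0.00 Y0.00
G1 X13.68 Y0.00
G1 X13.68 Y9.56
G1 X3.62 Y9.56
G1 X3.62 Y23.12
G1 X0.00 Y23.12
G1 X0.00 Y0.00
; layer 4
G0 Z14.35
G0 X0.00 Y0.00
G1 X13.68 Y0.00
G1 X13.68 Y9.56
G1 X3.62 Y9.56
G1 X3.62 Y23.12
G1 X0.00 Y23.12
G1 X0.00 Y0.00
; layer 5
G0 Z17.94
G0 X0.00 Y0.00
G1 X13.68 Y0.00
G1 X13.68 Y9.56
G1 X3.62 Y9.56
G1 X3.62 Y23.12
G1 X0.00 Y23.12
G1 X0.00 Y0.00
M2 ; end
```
solid part
  facet normal 0.0000 0.0000 -1.0000
    outer loop
      vertex 13.68 9.56 0.00
      vertex 13.68 0.00 0.00
      vertex 0.00 0.00 0.00
    endloop
  endfacet
  facet normal 0.0000 0.0000 -1.0000
    outer loop
      vertex 3.62 9.56 0.00
      vertex 13.68 9.56 0.00
      vertex 0.00 0.00 0.00
    endloop
  endfacet
  facet normal 0.0000 0.0000 -1.0000
    outer loop
      vertex 3.62 23.12 0.00
      vertex 3.62 9.56 0.00
      vertex 0.00 0.00 0.00
    endloop
  endfacet
  facet normal 0.0000 0.0000 -1.0000
    outer loop
      vertex 0.00 23.12 0.00
      vertex 3.62 23.12 0.00
      vertex 0.00 0.00 0.00
    endloop
  endfacet
  facet normal 0.0000 0.0000 1.0000
    outer loop
      vertex 0.00 0.00 17.94
      vertex 13.68 0.00 17.94
      vertex 13.68 9.56 17.94
    endloop
  endfacet
  facet normal 0.0000 0.0000 1.0000
    outer loop
      vertex 0.00 0.00 17.94
      vertex 13.68 9.56 17.94
      vertex 3.62 9.56 17.94
    endloop
  endfacet
  facet normal 0.0000 0.0000 1.0000
    outer loop
      vertex 0.00 0.00 17.94
      vertex 3.62 9.56 17.94
      vertex 3.62 23.12 17.94
    endloop
  endfacet
  facet normal 0.0000 0.0000 1.0000
    outer loop
      vertex 0.00 0.00 17.94
      vertex 3.62 23.12 17.94
      vertex 0.00 23.12 17.94
    endloop
  endfacet
  facet normal 0.0000 -1.0000 0.0000
    outer loop
      vertex 0.00 0.00 0.00
      vertex 13.68 0.00 0.00
      vertex 13.68 0.00 17.94
    endloop
  endfacet
  facet normal 0.0000 -1.0000 0.0000
    outer loop
      vertex 0.00 0.00 0.00
      vertex 13.68 0.00 17.94
      vertex 0.00 0.00 17.94
    endloop
  endfacet
  facet normal 1.0000 0.0000 0.0000
    outer loop
      vertex 13.68 0.00 0.00
      vertex 13.68 9.56 0.00
      vertex 13.68 9.56 17.94
    endloop
  endfacet
  facet normal 1.0000 0.0000 0.0000
    outer loop
      vertex 13.68 0.00 0.00
      vertex 13.68 9.56 17.94
      vertex 13.68 0.00 17.94
    endloop
  endfacet
  facet normal 0.0000 1.0000 0.0000
    outer loop
      vertex 13.68 9.56 0.00
      vertex 3.62 9.56 0.00
      vertex 3.62 9.56 17.94
    endloop
  endfacet
  facet normal 0.0000 1.0000 0.0000
    outer loop
      vertex 13.68 9.56 0.00
      vertex 3.62 9.56 17.94
      vertex 13.68 9.56 17.94
    endloop
  endfacet
  facet normal 1.0000 0.0000 0.0000
    outer loop
      vertex 3.62 9.56 0.00
      vertex 3.62 23.12 0.00
      vertex 3.62 23.12 17.94
    endloop
  endfacet
  facet normal 1.0000 0.0000 0.0000
    outer loop
      vertex 3.62 9.56 0.00
      vertex 3.62 23.12 17.94
      vertex 3.62 9.56 17.94
    endloop
  endfacet
  facet normal 0.0000 1.0000 0.0000
    outer loop
      vertex 3.62 23.12 0.00
      vertex 0.00 23.12 0.00
      vertex 0.00 23.12 17.94
    endloop
  endfacet
  facet normal 0.0000 1.0000 0.0000
    outer loop
      vertex 3.62 23.12 0.00
      vertex 0.00 23.12 17.94
      vertex 3.62 23.12 17.94
    endloop
  endfacet
  facet normal -1.0000 0.0000 0.0000
    outer loop
      vertex 0.00 23.12 0.00
      vertex 0.00 0.00 0.00
      vertex 0.00 0.00 17.94
    endloop
  endfacet
  facet normal -1.0000 0.0000 0.0000
    outer loop
      vertex 0.00 23.12 0.00
      vertex 0.00 0.00 17.94
      vertex 0.00 23.12 17.94
    endloop
  endfacet
endsolid part

The G0 Z moves step by Δz≈3.59 mm. Every layer's G1 loop is the same polygon, so the solid is a straight extrusion of it from z=0 to z≈17.9. Closing with flat bottom and top caps and triangulating gives 20 facets — an L-shaped prism: outer 13.7 × 23.1 mm, arm thicknesses ≈ 9.56 mm (horizontal) and 3.62 mm (vertical), extruded 17.9 mm in z.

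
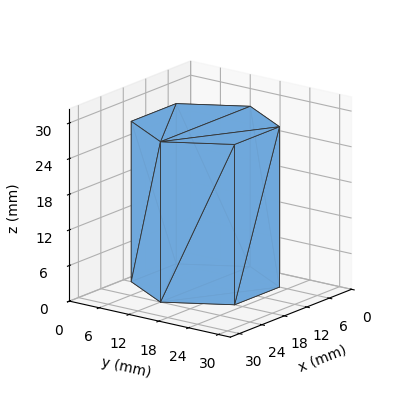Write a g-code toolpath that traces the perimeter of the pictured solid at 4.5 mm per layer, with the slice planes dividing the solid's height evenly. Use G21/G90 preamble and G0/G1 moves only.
Reading the render: the shape is a regular 6-sided prism (a cylinder approximated with 6 flat sides), circumscribed radius ≈ 12 mm, height ≈ 27 mm (dimensions read to the nearest mm from the axis ticks). For the g-code, the solid's height is divided into equal slices at the stated Δz and each level perimeter traced with G1 moves after a G0 lift.

; perimeter-only toolpath
G21 ; units = mm
G90 ; absolute positioning
G28 ; home
; layer 1
G0 Z4.5
G0 X24.0 Y12.0
G1 X18.0 Y22.4
G1 X6.0 Y22.4
G1 X0.0 Y12.0
G1 X6.0 Y1.6
G1 X18.0 Y1.6
G1 X24.0 Y12.0
; layer 2
G0 Z9.0
G0 X24.0 Y12.0
G1 X18.0 Y22.4
G1 X6.0 Y22.4
G1 X0.0 Y12.0
G1 X6.0 Y1.6
G1 X18.0 Y1.6
G1 X24.0 Y12.0
; layer 3
G0 Z13.5
G0 X24.0 Y12.0
G1 X18.0 Y22.4
G1 X6.0 Y22.4
G1 X0.0 Y12.0
G1 X6.0 Y1.6
G1 X18.0 Y1.6
G1 X24.0 Y12.0
; layer 4
G0 Z18.0
G0 X24.0 Y12.0
G1 X18.0 Y22.4
G1 X6.0 Y22.4
G1 X0.0 Y12.0
G1 X6.0 Y1.6
G1 X18.0 Y1.6
G1 X24.0 Y12.0
; layer 5
G0 Z22.5
G0 X24.0 Y12.0
G1 X18.0 Y22.4
G1 X6.0 Y22.4
G1 X0.0 Y12.0
G1 X6.0 Y1.6
G1 X18.0 Y1.6
G1 X24.0 Y12.0
; layer 6
G0 Z27.0
G0 X24.0 Y12.0
G1 X18.0 Y22.4
G1 X6.0 Y22.4
G1 X0.0 Y12.0
G1 X6.0 Y1.6
G1 X18.0 Y1.6
G1 X24.0 Y12.0
M2 ; end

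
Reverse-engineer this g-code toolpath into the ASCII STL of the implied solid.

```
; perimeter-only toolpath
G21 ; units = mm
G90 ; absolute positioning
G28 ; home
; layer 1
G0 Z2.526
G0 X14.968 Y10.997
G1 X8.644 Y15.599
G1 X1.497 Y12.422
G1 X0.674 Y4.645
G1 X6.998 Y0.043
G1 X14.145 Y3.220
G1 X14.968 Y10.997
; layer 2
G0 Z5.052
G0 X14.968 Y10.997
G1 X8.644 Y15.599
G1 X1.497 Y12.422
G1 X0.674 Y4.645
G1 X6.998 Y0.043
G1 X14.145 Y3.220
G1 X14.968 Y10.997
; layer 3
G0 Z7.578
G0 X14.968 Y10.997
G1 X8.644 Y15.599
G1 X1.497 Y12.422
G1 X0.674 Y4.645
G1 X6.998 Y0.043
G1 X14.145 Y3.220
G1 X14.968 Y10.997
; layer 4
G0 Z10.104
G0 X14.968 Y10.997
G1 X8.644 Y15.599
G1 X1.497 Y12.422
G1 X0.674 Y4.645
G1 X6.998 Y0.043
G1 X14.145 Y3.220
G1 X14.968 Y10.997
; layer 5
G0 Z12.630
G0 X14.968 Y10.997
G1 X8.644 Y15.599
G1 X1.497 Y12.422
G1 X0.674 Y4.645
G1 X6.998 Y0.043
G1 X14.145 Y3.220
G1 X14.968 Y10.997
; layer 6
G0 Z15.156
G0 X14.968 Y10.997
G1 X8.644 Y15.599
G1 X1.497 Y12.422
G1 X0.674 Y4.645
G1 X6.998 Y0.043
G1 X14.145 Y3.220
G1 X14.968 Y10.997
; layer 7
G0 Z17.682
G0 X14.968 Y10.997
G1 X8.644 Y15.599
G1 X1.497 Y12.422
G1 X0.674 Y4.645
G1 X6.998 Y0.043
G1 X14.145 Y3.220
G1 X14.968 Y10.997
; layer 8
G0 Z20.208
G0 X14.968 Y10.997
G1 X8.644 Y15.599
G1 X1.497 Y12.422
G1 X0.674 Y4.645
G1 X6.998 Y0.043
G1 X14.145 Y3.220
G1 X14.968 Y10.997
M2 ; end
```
solid part
  facet normal 0.0000 0.0000 -1.0000
    outer loop
      vertex 1.497 12.422 0.000
      vertex 8.644 15.599 0.000
      vertex 14.968 10.997 0.000
    endloop
  endfacet
  facet normal 0.0000 0.0000 -1.0000
    outer loop
      vertex 0.674 4.645 0.000
      vertex 1.497 12.422 0.000
      vertex 14.968 10.997 0.000
    endloop
  endfacet
  facet normal 0.0000 0.0000 -1.0000
    outer loop
      vertex 6.998 0.043 0.000
      vertex 0.674 4.645 0.000
      vertex 14.968 10.997 0.000
    endloop
  endfacet
  facet normal 0.0000 0.0000 -1.0000
    outer loop
      vertex 14.145 3.220 0.000
      vertex 6.998 0.043 0.000
      vertex 14.968 10.997 0.000
    endloop
  endfacet
  facet normal 0.0000 0.0000 1.0000
    outer loop
      vertex 14.968 10.997 20.208
      vertex 8.644 15.599 20.208
      vertex 1.497 12.422 20.208
    endloop
  endfacet
  facet normal 0.0000 0.0000 1.0000
    outer loop
      vertex 14.968 10.997 20.208
      vertex 1.497 12.422 20.208
      vertex 0.674 4.645 20.208
    endloop
  endfacet
  facet normal 0.0000 0.0000 1.0000
    outer loop
      vertex 14.968 10.997 20.208
      vertex 0.674 4.645 20.208
      vertex 6.998 0.043 20.208
    endloop
  endfacet
  facet normal 0.0000 0.0000 1.0000
    outer loop
      vertex 14.968 10.997 20.208
      vertex 6.998 0.043 20.208
      vertex 14.145 3.220 20.208
    endloop
  endfacet
  facet normal 0.5884 0.8086 0.0000
    outer loop
      vertex 14.968 10.997 0.000
      vertex 8.644 15.599 0.000
      vertex 8.644 15.599 20.208
    endloop
  endfacet
  facet normal 0.5884 0.8086 0.0000
    outer loop
      vertex 14.968 10.997 0.000
      vertex 8.644 15.599 20.208
      vertex 14.968 10.997 20.208
    endloop
  endfacet
  facet normal -0.4062 0.9138 0.0000
    outer loop
      vertex 8.644 15.599 0.000
      vertex 1.497 12.422 0.000
      vertex 1.497 12.422 20.208
    endloop
  endfacet
  facet normal -0.4062 0.9138 0.0000
    outer loop
      vertex 8.644 15.599 0.000
      vertex 1.497 12.422 20.208
      vertex 8.644 15.599 20.208
    endloop
  endfacet
  facet normal -0.9944 0.1052 0.0000
    outer loop
      vertex 1.497 12.422 0.000
      vertex 0.674 4.645 0.000
      vertex 0.674 4.645 20.208
    endloop
  endfacet
  facet normal -0.9944 0.1052 0.0000
    outer loop
      vertex 1.497 12.422 0.000
      vertex 0.674 4.645 20.208
      vertex 1.497 12.422 20.208
    endloop
  endfacet
  facet normal -0.5884 -0.8086 0.0000
    outer loop
      vertex 0.674 4.645 0.000
      vertex 6.998 0.043 0.000
      vertex 6.998 0.043 20.208
    endloop
  endfacet
  facet normal -0.5884 -0.8086 0.0000
    outer loop
      vertex 0.674 4.645 0.000
      vertex 6.998 0.043 20.208
      vertex 0.674 4.645 20.208
    endloop
  endfacet
  facet normal 0.4062 -0.9138 0.0000
    outer loop
      vertex 6.998 0.043 0.000
      vertex 14.145 3.220 0.000
      vertex 14.145 3.220 20.208
    endloop
  endfacet
  facet normal 0.4062 -0.9138 0.0000
    outer loop
      vertex 6.998 0.043 0.000
      vertex 14.145 3.220 20.208
      vertex 6.998 0.043 20.208
    endloop
  endfacet
  facet normal 0.9944 -0.1052 0.0000
    outer loop
      vertex 14.145 3.220 0.000
      vertex 14.968 10.997 0.000
      vertex 14.968 10.997 20.208
    endloop
  endfacet
  facet normal 0.9944 -0.1052 0.0000
    outer loop
      vertex 14.145 3.220 0.000
      vertex 14.968 10.997 20.208
      vertex 14.145 3.220 20.208
    endloop
  endfacet
endsolid part

The G0 Z moves step by Δz≈2.526 mm. Every layer's G1 loop is the same polygon, so the solid is a straight extrusion of it from z=0 to z≈20.2. Closing with flat bottom and top caps and triangulating gives 20 facets — a regular 6-sided prism (a cylinder approximated with 6 flat sides), circumscribed radius ≈ 7.82 mm, height ≈ 20.2 mm.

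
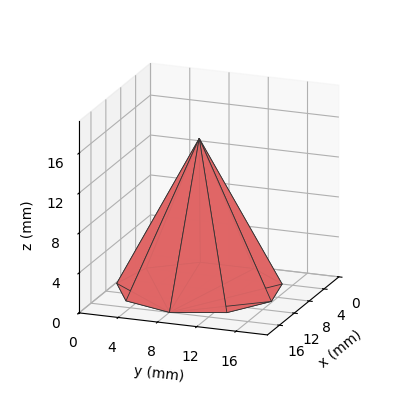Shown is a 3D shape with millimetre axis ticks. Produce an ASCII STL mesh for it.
Reading the render: the shape is a regular 9-sided pyramid, base circumscribed radius ≈ 8 mm, apex at z ≈ 15 mm (dimensions read to the nearest mm from the axis ticks). For the STL, each face is triangulated and given an outward normal.

solid part
  facet normal 0.0000 0.0000 -1.0000
    outer loop
      vertex 9.389 15.878 0.000
      vertex 14.128 13.142 0.000
      vertex 16.000 8.000 0.000
    endloop
  endfacet
  facet normal 0.0000 0.0000 -1.0000
    outer loop
      vertex 4.000 14.928 0.000
      vertex 9.389 15.878 0.000
      vertex 16.000 8.000 0.000
    endloop
  endfacet
  facet normal 0.0000 0.0000 -1.0000
    outer loop
      vertex 0.482 10.736 0.000
      vertex 4.000 14.928 0.000
      vertex 16.000 8.000 0.000
    endloop
  endfacet
  facet normal 0.0000 0.0000 -1.0000
    outer loop
      vertex 0.482 5.264 0.000
      vertex 0.482 10.736 0.000
      vertex 16.000 8.000 0.000
    endloop
  endfacet
  facet normal 0.0000 0.0000 -1.0000
    outer loop
      vertex 4.000 1.072 0.000
      vertex 0.482 5.264 0.000
      vertex 16.000 8.000 0.000
    endloop
  endfacet
  facet normal 0.0000 0.0000 -1.0000
    outer loop
      vertex 9.389 0.122 0.000
      vertex 4.000 1.072 0.000
      vertex 16.000 8.000 0.000
    endloop
  endfacet
  facet normal 0.0000 0.0000 -1.0000
    outer loop
      vertex 14.128 2.858 0.000
      vertex 9.389 0.122 0.000
      vertex 16.000 8.000 0.000
    endloop
  endfacet
  facet normal 0.8401 0.3058 0.4480
    outer loop
      vertex 16.000 8.000 0.000
      vertex 14.128 13.142 0.000
      vertex 8.000 8.000 15.000
    endloop
  endfacet
  facet normal 0.4470 0.7742 0.4480
    outer loop
      vertex 14.128 13.142 0.000
      vertex 9.389 15.878 0.000
      vertex 8.000 8.000 15.000
    endloop
  endfacet
  facet normal -0.1552 0.8804 0.4480
    outer loop
      vertex 9.389 15.878 0.000
      vertex 4.000 14.928 0.000
      vertex 8.000 8.000 15.000
    endloop
  endfacet
  facet normal -0.6848 0.5747 0.4481
    outer loop
      vertex 4.000 14.928 0.000
      vertex 0.482 10.736 0.000
      vertex 8.000 8.000 15.000
    endloop
  endfacet
  facet normal -0.8940 0.0000 0.4481
    outer loop
      vertex 0.482 10.736 0.000
      vertex 0.482 5.264 0.000
      vertex 8.000 8.000 15.000
    endloop
  endfacet
  facet normal -0.6848 -0.5747 0.4481
    outer loop
      vertex 0.482 5.264 0.000
      vertex 4.000 1.072 0.000
      vertex 8.000 8.000 15.000
    endloop
  endfacet
  facet normal -0.1552 -0.8804 0.4480
    outer loop
      vertex 4.000 1.072 0.000
      vertex 9.389 0.122 0.000
      vertex 8.000 8.000 15.000
    endloop
  endfacet
  facet normal 0.4470 -0.7742 0.4480
    outer loop
      vertex 9.389 0.122 0.000
      vertex 14.128 2.858 0.000
      vertex 8.000 8.000 15.000
    endloop
  endfacet
  facet normal 0.8401 -0.3058 0.4480
    outer loop
      vertex 14.128 2.858 0.000
      vertex 16.000 8.000 0.000
      vertex 8.000 8.000 15.000
    endloop
  endfacet
endsolid part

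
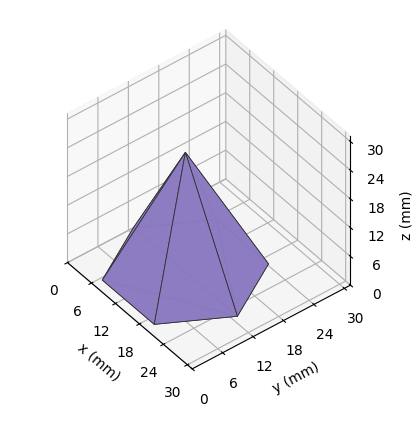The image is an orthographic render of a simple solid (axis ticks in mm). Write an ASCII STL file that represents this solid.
Reading the render: the shape is a regular 6-sided pyramid, base circumscribed radius ≈ 13 mm, apex at z ≈ 25 mm (dimensions read to the nearest mm from the axis ticks). For the STL, each face is triangulated and given an outward normal.

solid part
  facet normal 0.0000 0.0000 -1.0000
    outer loop
      vertex 6.500 24.258 0.000
      vertex 19.500 24.258 0.000
      vertex 26.000 13.000 0.000
    endloop
  endfacet
  facet normal 0.0000 0.0000 -1.0000
    outer loop
      vertex 0.000 13.000 0.000
      vertex 6.500 24.258 0.000
      vertex 26.000 13.000 0.000
    endloop
  endfacet
  facet normal 0.0000 0.0000 -1.0000
    outer loop
      vertex 6.500 1.742 0.000
      vertex 0.000 13.000 0.000
      vertex 26.000 13.000 0.000
    endloop
  endfacet
  facet normal 0.0000 0.0000 -1.0000
    outer loop
      vertex 19.500 1.742 0.000
      vertex 6.500 1.742 0.000
      vertex 26.000 13.000 0.000
    endloop
  endfacet
  facet normal 0.7896 0.4559 0.4106
    outer loop
      vertex 26.000 13.000 0.000
      vertex 19.500 24.258 0.000
      vertex 13.000 13.000 25.000
    endloop
  endfacet
  facet normal 0.0000 0.9118 0.4106
    outer loop
      vertex 19.500 24.258 0.000
      vertex 6.500 24.258 0.000
      vertex 13.000 13.000 25.000
    endloop
  endfacet
  facet normal -0.7896 0.4559 0.4106
    outer loop
      vertex 6.500 24.258 0.000
      vertex 0.000 13.000 0.000
      vertex 13.000 13.000 25.000
    endloop
  endfacet
  facet normal -0.7896 -0.4559 0.4106
    outer loop
      vertex 0.000 13.000 0.000
      vertex 6.500 1.742 0.000
      vertex 13.000 13.000 25.000
    endloop
  endfacet
  facet normal 0.0000 -0.9118 0.4106
    outer loop
      vertex 6.500 1.742 0.000
      vertex 19.500 1.742 0.000
      vertex 13.000 13.000 25.000
    endloop
  endfacet
  facet normal 0.7896 -0.4559 0.4106
    outer loop
      vertex 19.500 1.742 0.000
      vertex 26.000 13.000 0.000
      vertex 13.000 13.000 25.000
    endloop
  endfacet
endsolid part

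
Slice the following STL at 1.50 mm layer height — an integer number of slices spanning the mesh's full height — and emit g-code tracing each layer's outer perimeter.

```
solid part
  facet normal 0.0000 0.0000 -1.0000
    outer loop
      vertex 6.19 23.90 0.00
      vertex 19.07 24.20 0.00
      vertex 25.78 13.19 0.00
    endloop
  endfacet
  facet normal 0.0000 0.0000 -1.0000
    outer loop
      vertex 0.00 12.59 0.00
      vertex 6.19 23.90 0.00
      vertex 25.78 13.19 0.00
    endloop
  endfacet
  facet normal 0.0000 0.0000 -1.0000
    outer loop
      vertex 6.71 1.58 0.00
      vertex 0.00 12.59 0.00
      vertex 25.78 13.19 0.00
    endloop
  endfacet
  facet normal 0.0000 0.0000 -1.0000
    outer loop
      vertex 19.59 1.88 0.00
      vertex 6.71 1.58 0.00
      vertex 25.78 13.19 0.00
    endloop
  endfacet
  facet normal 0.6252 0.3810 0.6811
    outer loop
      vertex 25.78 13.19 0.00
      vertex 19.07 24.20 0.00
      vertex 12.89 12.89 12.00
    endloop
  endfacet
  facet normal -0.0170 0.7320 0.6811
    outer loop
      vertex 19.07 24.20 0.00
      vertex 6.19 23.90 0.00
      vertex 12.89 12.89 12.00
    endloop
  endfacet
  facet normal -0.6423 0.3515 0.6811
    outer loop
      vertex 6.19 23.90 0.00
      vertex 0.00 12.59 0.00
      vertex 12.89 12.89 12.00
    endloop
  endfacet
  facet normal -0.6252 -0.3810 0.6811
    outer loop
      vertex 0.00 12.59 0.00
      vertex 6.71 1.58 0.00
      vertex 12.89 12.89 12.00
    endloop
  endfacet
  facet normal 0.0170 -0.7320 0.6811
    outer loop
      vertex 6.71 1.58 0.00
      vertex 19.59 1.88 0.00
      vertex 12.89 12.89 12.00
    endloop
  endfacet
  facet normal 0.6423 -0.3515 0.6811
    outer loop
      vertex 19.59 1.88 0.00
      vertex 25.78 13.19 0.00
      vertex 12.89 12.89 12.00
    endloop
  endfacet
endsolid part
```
; perimeter-only toolpath
G21 ; units = mm
G90 ; absolute positioning
G28 ; home
; layer 1
G0 Z1.50
G0 X24.17 Y13.15
G1 X18.30 Y22.79
G1 X7.03 Y22.52
G1 X1.61 Y12.63
G1 X7.48 Y2.99
G1 X18.75 Y3.26
G1 X24.17 Y13.15
; layer 2
G0 Z3.00
G0 X22.56 Y13.12
G1 X17.52 Y21.37
G1 X7.87 Y21.15
G1 X3.22 Y12.66
G1 X8.25 Y4.41
G1 X17.91 Y4.63
G1 X22.56 Y13.12
; layer 3
G0 Z4.50
G0 X20.95 Y13.08
G1 X16.75 Y19.96
G1 X8.70 Y19.77
G1 X4.83 Y12.70
G1 X9.03 Y5.82
G1 X17.08 Y6.01
G1 X20.95 Y13.08
; layer 4
G0 Z6.00
G0 X19.34 Y13.04
G1 X15.98 Y18.55
G1 X9.54 Y18.39
G1 X6.45 Y12.74
G1 X9.80 Y7.24
G1 X16.24 Y7.38
G1 X19.34 Y13.04
; layer 5
G0 Z7.50
G0 X17.72 Y13.00
G1 X15.21 Y17.13
G1 X10.38 Y17.02
G1 X8.06 Y12.78
G1 X10.57 Y8.65
G1 X15.40 Y8.76
G1 X17.72 Y13.00
; layer 6
G0 Z9.00
G0 X16.11 Y12.96
G1 X14.44 Y15.72
G1 X11.21 Y15.64
G1 X9.67 Y12.82
G1 X11.35 Y10.06
G1 X14.57 Y10.14
G1 X16.11 Y12.96
; layer 7
G0 Z10.50
G0 X14.50 Y12.93
G1 X13.66 Y14.30
G1 X12.05 Y14.27
G1 X11.28 Y12.85
G1 X12.12 Y11.48
G1 X13.73 Y11.51
G1 X14.50 Y12.93
M2 ; end

The solid is a regular 6-sided pyramid, base circumscribed radius ≈ 12.9 mm, apex at z ≈ 12 mm. Slicing at Δz = 1.50 mm — 8 equal slices spanning the solid's height, so layer i sits at z = i·h/8 — gives 7 non-empty perimeters. Each is a 6-segment closed polygon; G0 lifts to the layer z and rapids to the start vertex, then G1 traces the edges. The cross-section shrinks linearly with z (the slice at the apex is degenerate and omitted).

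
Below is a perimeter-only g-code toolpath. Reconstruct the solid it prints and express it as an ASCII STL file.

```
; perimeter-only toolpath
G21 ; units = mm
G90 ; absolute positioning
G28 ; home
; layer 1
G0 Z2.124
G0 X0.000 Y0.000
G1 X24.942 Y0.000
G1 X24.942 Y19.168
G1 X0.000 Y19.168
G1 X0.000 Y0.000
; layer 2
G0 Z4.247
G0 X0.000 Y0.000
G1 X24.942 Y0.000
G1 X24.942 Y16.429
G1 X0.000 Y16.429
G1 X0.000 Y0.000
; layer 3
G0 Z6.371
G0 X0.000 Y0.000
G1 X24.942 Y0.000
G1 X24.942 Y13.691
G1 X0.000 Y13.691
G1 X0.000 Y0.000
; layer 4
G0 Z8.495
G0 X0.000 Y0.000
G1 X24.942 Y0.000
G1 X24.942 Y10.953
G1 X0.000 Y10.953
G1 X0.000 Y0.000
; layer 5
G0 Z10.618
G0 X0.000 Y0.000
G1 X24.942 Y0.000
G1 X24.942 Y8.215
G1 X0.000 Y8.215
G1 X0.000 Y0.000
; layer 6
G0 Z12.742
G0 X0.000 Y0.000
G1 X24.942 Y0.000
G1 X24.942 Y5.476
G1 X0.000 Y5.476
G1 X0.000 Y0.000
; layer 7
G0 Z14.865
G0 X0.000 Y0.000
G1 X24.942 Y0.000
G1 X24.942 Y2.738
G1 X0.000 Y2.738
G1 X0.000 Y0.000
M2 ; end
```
solid part
  facet normal 0.0000 0.0000 -1.0000
    outer loop
      vertex 24.942 21.906 0.000
      vertex 24.942 0.000 0.000
      vertex 0.000 0.000 0.000
    endloop
  endfacet
  facet normal 0.0000 0.0000 -1.0000
    outer loop
      vertex 0.000 21.906 0.000
      vertex 24.942 21.906 0.000
      vertex 0.000 0.000 0.000
    endloop
  endfacet
  facet normal 0.0000 -1.0000 0.0000
    outer loop
      vertex 0.000 0.000 0.000
      vertex 24.942 0.000 0.000
      vertex 24.942 0.000 16.989
    endloop
  endfacet
  facet normal 0.0000 -1.0000 0.0000
    outer loop
      vertex 0.000 0.000 0.000
      vertex 24.942 0.000 16.989
      vertex 0.000 0.000 16.989
    endloop
  endfacet
  facet normal 0.0000 0.6128 0.7902
    outer loop
      vertex 0.000 0.000 16.989
      vertex 24.942 0.000 16.989
      vertex 24.942 21.906 0.000
    endloop
  endfacet
  facet normal 0.0000 0.6128 0.7902
    outer loop
      vertex 0.000 0.000 16.989
      vertex 24.942 21.906 0.000
      vertex 0.000 21.906 0.000
    endloop
  endfacet
  facet normal -1.0000 0.0000 0.0000
    outer loop
      vertex 0.000 0.000 16.989
      vertex 0.000 21.906 0.000
      vertex 0.000 0.000 0.000
    endloop
  endfacet
  facet normal 1.0000 0.0000 0.0000
    outer loop
      vertex 24.942 0.000 0.000
      vertex 24.942 21.906 0.000
      vertex 24.942 0.000 16.989
    endloop
  endfacet
endsolid part

The G0 Z moves step by Δz≈2.124 mm. The G1 loops shrink linearly with z, so the solid tapers from its base footprint up to z≈17. Closing with a flat bottom cap and the tapered top and triangulating gives 8 facets — a wedge (ramp): 24.9 × 21.9 mm base, rising to 17 mm along the y=0 edge and sloping linearly to z=0 at y=21.9.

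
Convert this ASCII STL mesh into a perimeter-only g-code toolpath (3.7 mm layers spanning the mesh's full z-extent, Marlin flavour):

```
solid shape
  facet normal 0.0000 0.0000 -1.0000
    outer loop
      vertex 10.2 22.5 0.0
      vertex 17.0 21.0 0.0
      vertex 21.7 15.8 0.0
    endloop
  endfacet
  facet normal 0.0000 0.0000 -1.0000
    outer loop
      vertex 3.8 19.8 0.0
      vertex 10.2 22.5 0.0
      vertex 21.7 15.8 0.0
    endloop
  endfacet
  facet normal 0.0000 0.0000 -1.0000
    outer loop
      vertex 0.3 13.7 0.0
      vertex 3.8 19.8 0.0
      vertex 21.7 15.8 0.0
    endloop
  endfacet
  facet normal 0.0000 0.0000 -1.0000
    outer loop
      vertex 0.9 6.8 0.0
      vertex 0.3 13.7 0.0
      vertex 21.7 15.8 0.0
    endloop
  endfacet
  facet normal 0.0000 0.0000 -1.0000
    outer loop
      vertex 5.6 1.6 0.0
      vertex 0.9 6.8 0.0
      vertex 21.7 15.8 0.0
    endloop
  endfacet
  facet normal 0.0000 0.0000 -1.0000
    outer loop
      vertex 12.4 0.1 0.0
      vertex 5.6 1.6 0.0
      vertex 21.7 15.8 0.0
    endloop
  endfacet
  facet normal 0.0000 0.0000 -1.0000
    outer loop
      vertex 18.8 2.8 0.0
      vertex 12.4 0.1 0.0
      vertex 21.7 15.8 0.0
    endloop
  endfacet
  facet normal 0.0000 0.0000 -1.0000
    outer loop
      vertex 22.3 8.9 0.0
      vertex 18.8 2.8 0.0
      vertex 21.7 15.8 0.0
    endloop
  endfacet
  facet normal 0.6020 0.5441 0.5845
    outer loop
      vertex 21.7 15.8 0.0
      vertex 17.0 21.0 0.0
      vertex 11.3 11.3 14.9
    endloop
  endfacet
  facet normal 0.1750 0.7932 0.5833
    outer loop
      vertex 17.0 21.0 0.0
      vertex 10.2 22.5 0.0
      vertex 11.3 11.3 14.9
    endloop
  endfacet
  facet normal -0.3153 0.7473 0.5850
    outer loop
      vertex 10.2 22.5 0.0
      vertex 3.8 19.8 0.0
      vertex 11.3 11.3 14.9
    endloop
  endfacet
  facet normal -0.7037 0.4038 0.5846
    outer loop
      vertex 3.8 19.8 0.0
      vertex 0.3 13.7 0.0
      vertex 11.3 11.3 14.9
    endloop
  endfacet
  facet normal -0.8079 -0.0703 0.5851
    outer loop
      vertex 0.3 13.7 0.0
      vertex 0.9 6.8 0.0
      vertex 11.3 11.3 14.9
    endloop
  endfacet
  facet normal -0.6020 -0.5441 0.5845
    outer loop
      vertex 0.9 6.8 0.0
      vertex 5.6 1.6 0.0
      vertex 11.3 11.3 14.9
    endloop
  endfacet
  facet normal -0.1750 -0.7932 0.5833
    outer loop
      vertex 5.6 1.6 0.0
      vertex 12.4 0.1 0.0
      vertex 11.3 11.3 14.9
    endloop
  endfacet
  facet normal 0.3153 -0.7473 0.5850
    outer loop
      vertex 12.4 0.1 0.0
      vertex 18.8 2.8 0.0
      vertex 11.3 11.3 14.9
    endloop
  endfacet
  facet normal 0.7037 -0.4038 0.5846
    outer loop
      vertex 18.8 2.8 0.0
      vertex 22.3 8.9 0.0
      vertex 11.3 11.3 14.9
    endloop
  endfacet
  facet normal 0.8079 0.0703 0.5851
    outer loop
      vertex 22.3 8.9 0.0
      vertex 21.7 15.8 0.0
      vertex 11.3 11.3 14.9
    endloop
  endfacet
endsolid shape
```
; perimeter-only toolpath
G21 ; units = mm
G90 ; absolute positioning
G28 ; home
; layer 1
G0 Z3.7
G0 X19.1 Y14.7
G1 X15.6 Y18.6
G1 X10.5 Y19.7
G1 X5.7 Y17.7
G1 X3.1 Y13.1
G1 X3.5 Y7.9
G1 X7.0 Y4.0
G1 X12.1 Y2.9
G1 X16.9 Y4.9
G1 X19.6 Y9.5
G1 X19.1 Y14.7
; layer 2
G0 Z7.5
G0 X16.5 Y13.6
G1 X14.2 Y16.1
G1 X10.8 Y16.9
G1 X7.6 Y15.6
G1 X5.8 Y12.5
G1 X6.1 Y9.1
G1 X8.4 Y6.5
G1 X11.9 Y5.7
G1 X15.1 Y7.1
G1 X16.8 Y10.1
G1 X16.5 Y13.6
; layer 3
G0 Z11.2
G0 X13.9 Y12.4
G1 X12.7 Y13.7
G1 X11.0 Y14.1
G1 X9.4 Y13.4
G1 X8.6 Y11.9
G1 X8.7 Y10.2
G1 X9.9 Y8.9
G1 X11.6 Y8.5
G1 X13.2 Y9.2
G1 X14.1 Y10.7
G1 X13.9 Y12.4
M2 ; end

The solid is a regular 10-sided pyramid, base circumscribed radius ≈ 11.3 mm, apex at z ≈ 14.9 mm. Slicing at Δz = 3.7 mm — 4 equal slices spanning the solid's height, so layer i sits at z = i·h/4 — gives 3 non-empty perimeters. Each is a 10-segment closed polygon; G0 lifts to the layer z and rapids to the start vertex, then G1 traces the edges. The cross-section shrinks linearly with z (the slice at the apex is degenerate and omitted).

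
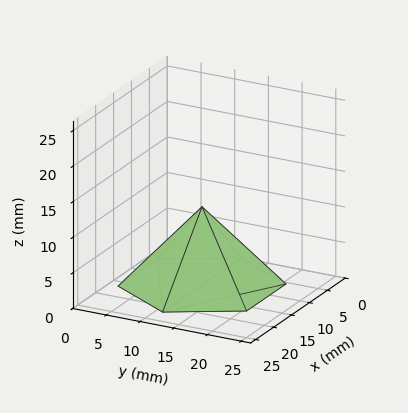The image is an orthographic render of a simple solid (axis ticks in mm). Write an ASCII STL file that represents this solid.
Reading the render: the shape is a regular 6-sided pyramid, base circumscribed radius ≈ 11 mm, apex at z ≈ 11 mm (dimensions read to the nearest mm from the axis ticks). For the STL, each face is triangulated and given an outward normal.

solid part
  facet normal 0.0000 0.0000 -1.0000
    outer loop
      vertex 5.50 20.53 0.00
      vertex 16.50 20.53 0.00
      vertex 22.00 11.00 0.00
    endloop
  endfacet
  facet normal 0.0000 0.0000 -1.0000
    outer loop
      vertex 0.00 11.00 0.00
      vertex 5.50 20.53 0.00
      vertex 22.00 11.00 0.00
    endloop
  endfacet
  facet normal 0.0000 0.0000 -1.0000
    outer loop
      vertex 5.50 1.47 0.00
      vertex 0.00 11.00 0.00
      vertex 22.00 11.00 0.00
    endloop
  endfacet
  facet normal 0.0000 0.0000 -1.0000
    outer loop
      vertex 16.50 1.47 0.00
      vertex 5.50 1.47 0.00
      vertex 22.00 11.00 0.00
    endloop
  endfacet
  facet normal 0.6547 0.3778 0.6547
    outer loop
      vertex 22.00 11.00 0.00
      vertex 16.50 20.53 0.00
      vertex 11.00 11.00 11.00
    endloop
  endfacet
  facet normal 0.0000 0.7558 0.6548
    outer loop
      vertex 16.50 20.53 0.00
      vertex 5.50 20.53 0.00
      vertex 11.00 11.00 11.00
    endloop
  endfacet
  facet normal -0.6547 0.3778 0.6547
    outer loop
      vertex 5.50 20.53 0.00
      vertex 0.00 11.00 0.00
      vertex 11.00 11.00 11.00
    endloop
  endfacet
  facet normal -0.6547 -0.3778 0.6547
    outer loop
      vertex 0.00 11.00 0.00
      vertex 5.50 1.47 0.00
      vertex 11.00 11.00 11.00
    endloop
  endfacet
  facet normal 0.0000 -0.7558 0.6548
    outer loop
      vertex 5.50 1.47 0.00
      vertex 16.50 1.47 0.00
      vertex 11.00 11.00 11.00
    endloop
  endfacet
  facet normal 0.6547 -0.3778 0.6547
    outer loop
      vertex 16.50 1.47 0.00
      vertex 22.00 11.00 0.00
      vertex 11.00 11.00 11.00
    endloop
  endfacet
endsolid part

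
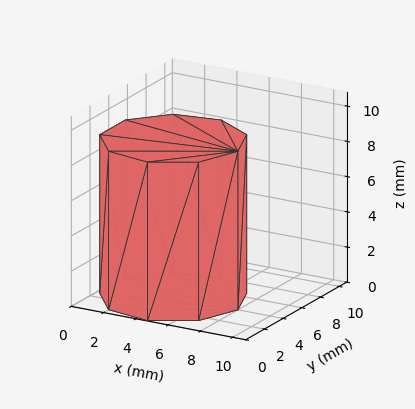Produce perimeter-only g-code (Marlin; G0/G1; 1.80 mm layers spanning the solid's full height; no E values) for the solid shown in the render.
Reading the render: the shape is a regular 9-sided prism (a cylinder approximated with 9 flat sides), circumscribed radius ≈ 4 mm, height ≈ 9 mm (dimensions read to the nearest mm from the axis ticks). For the g-code, the solid's height is divided into equal slices at the stated Δz and each level perimeter traced with G1 moves after a G0 lift.

; perimeter-only toolpath
G21 ; units = mm
G90 ; absolute positioning
G28 ; home
; layer 1
G0 Z1.80
G0 X8.00 Y4.00
G1 X7.06 Y6.57
G1 X4.69 Y7.94
G1 X2.00 Y7.46
G1 X0.24 Y5.37
G1 X0.24 Y2.63
G1 X2.00 Y0.54
G1 X4.69 Y0.06
G1 X7.06 Y1.43
G1 X8.00 Y4.00
; layer 2
G0 Z3.60
G0 X8.00 Y4.00
G1 X7.06 Y6.57
G1 X4.69 Y7.94
G1 X2.00 Y7.46
G1 X0.24 Y5.37
G1 X0.24 Y2.63
G1 X2.00 Y0.54
G1 X4.69 Y0.06
G1 X7.06 Y1.43
G1 X8.00 Y4.00
; layer 3
G0 Z5.40
G0 X8.00 Y4.00
G1 X7.06 Y6.57
G1 X4.69 Y7.94
G1 X2.00 Y7.46
G1 X0.24 Y5.37
G1 X0.24 Y2.63
G1 X2.00 Y0.54
G1 X4.69 Y0.06
G1 X7.06 Y1.43
G1 X8.00 Y4.00
; layer 4
G0 Z7.20
G0 X8.00 Y4.00
G1 X7.06 Y6.57
G1 X4.69 Y7.94
G1 X2.00 Y7.46
G1 X0.24 Y5.37
G1 X0.24 Y2.63
G1 X2.00 Y0.54
G1 X4.69 Y0.06
G1 X7.06 Y1.43
G1 X8.00 Y4.00
; layer 5
G0 Z9.00
G0 X8.00 Y4.00
G1 X7.06 Y6.57
G1 X4.69 Y7.94
G1 X2.00 Y7.46
G1 X0.24 Y5.37
G1 X0.24 Y2.63
G1 X2.00 Y0.54
G1 X4.69 Y0.06
G1 X7.06 Y1.43
G1 X8.00 Y4.00
M2 ; end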